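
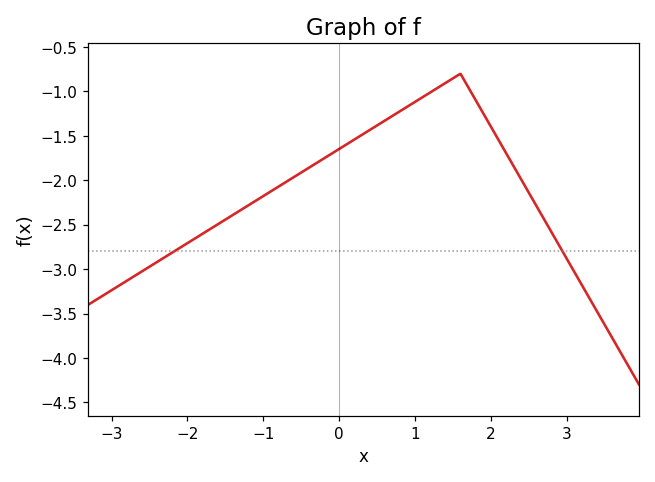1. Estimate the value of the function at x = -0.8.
-2.07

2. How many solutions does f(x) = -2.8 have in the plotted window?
2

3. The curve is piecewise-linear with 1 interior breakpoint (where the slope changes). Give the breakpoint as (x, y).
(1.6, -0.8)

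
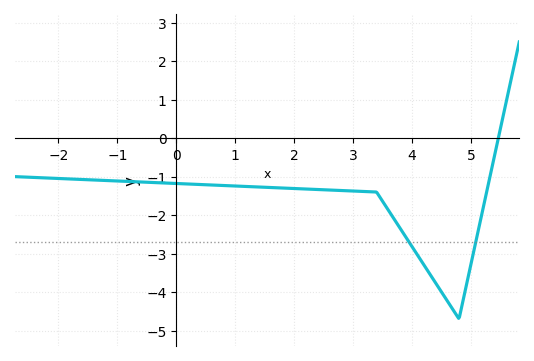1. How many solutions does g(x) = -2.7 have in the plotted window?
2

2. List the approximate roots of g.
5.4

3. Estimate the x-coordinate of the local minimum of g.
4.8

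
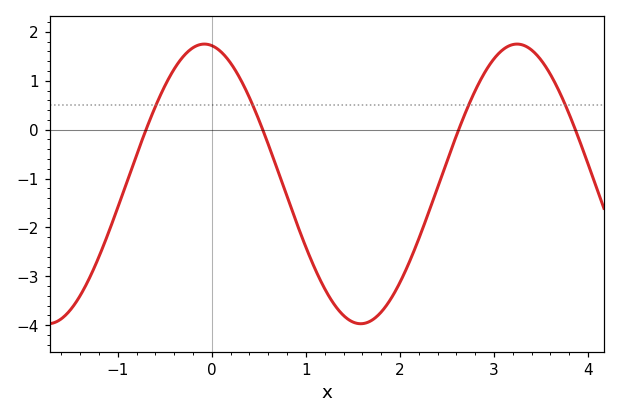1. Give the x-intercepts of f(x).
-0.7, 0.5, 2.6, 3.9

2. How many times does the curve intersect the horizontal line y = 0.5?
4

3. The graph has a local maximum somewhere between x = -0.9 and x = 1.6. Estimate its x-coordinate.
-0.1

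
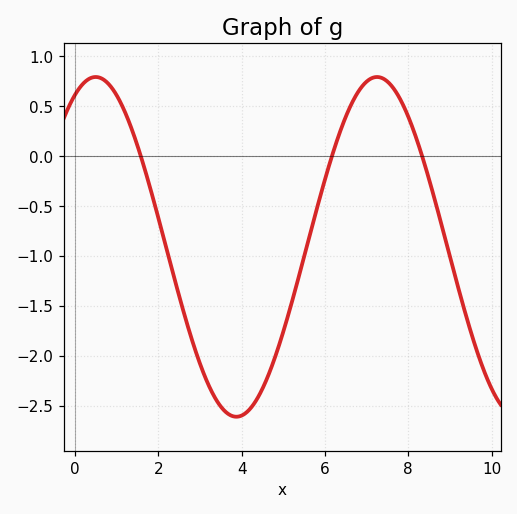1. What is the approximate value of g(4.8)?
-2.02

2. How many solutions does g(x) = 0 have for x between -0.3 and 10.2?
3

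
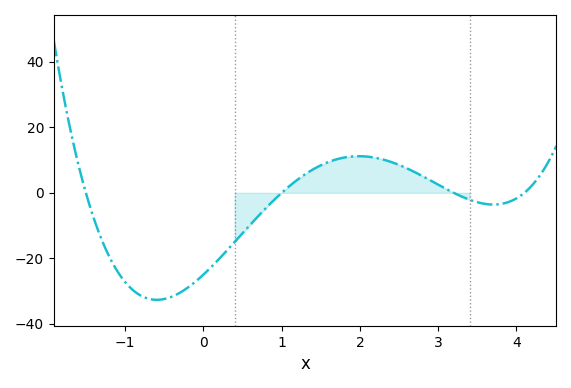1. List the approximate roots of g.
-1.5, 1, 3.2, 4.1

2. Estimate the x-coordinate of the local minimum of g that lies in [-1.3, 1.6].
-0.593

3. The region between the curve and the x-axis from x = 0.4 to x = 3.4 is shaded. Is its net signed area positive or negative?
positive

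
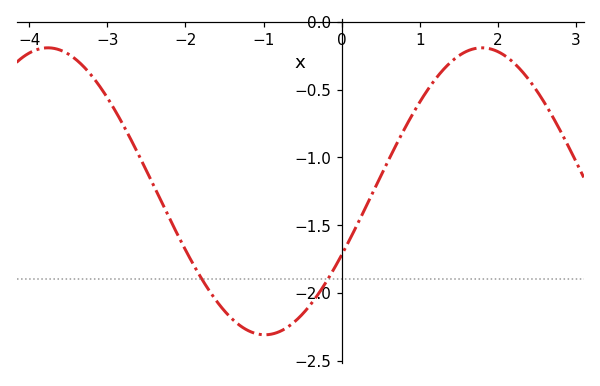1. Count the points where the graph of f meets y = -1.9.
2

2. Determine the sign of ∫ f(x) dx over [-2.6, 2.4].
negative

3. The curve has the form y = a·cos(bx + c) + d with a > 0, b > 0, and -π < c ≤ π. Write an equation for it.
y = 1.06cos(1.13x - 2.03) - 1.25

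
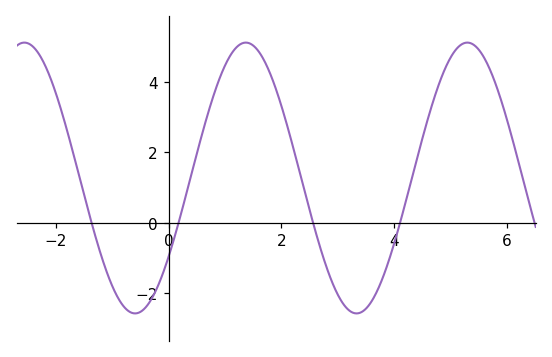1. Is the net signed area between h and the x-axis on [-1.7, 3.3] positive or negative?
positive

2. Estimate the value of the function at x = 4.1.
-0.023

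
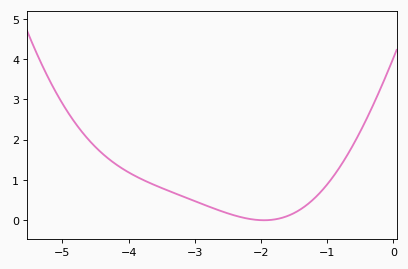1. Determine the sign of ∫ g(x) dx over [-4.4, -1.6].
positive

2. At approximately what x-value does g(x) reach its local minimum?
-1.95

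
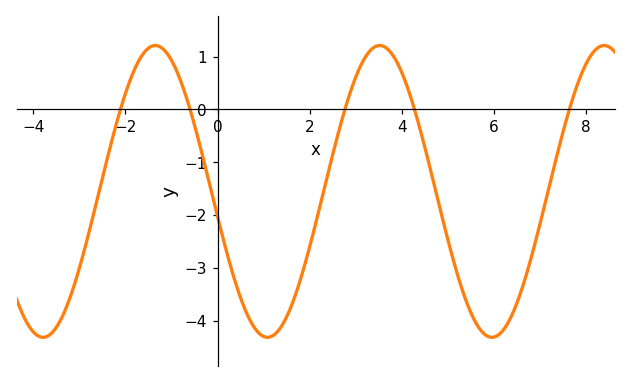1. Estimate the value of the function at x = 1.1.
-4.31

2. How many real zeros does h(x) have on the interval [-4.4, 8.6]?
5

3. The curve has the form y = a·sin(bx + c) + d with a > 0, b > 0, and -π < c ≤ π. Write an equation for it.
y = 2.76sin(1.29x - 2.97) - 1.55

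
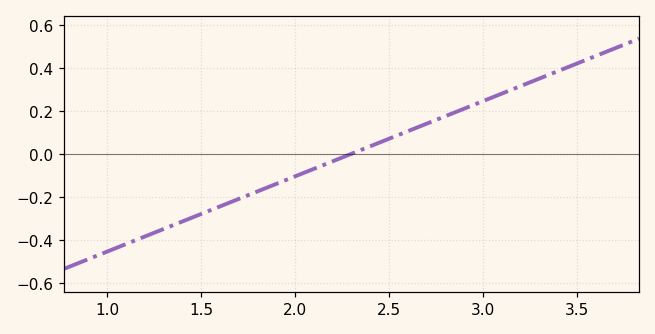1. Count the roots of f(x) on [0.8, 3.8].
1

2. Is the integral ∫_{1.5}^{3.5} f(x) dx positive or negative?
positive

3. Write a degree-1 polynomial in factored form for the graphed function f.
y = 0.35(x - 2.3)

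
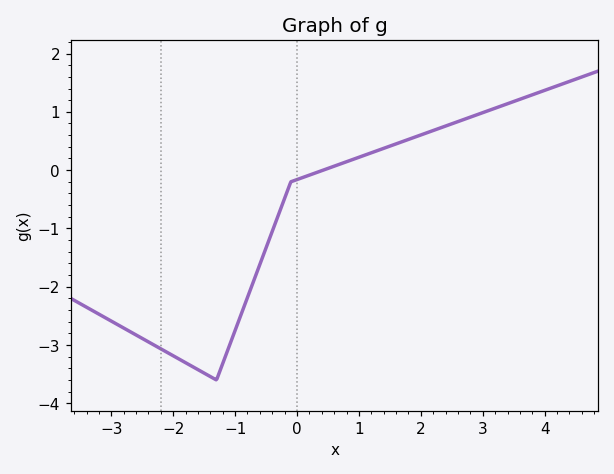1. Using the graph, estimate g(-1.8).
-3.3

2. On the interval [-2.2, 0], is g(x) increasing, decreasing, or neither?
neither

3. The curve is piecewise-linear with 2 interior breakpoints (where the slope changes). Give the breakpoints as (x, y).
(-1.3, -3.6); (-0.1, -0.2)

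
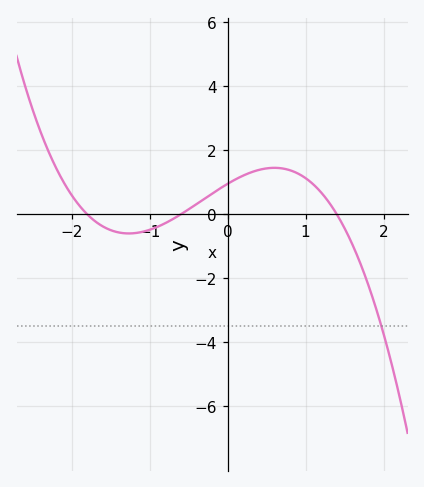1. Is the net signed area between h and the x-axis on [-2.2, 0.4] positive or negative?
positive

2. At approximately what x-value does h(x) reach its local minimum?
-1.3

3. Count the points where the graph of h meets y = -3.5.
1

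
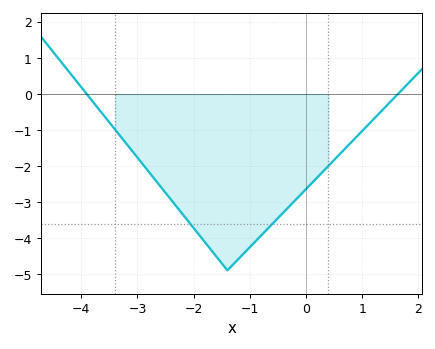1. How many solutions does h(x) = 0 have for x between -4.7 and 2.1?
2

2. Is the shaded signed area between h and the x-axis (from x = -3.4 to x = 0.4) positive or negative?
negative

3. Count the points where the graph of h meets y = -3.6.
2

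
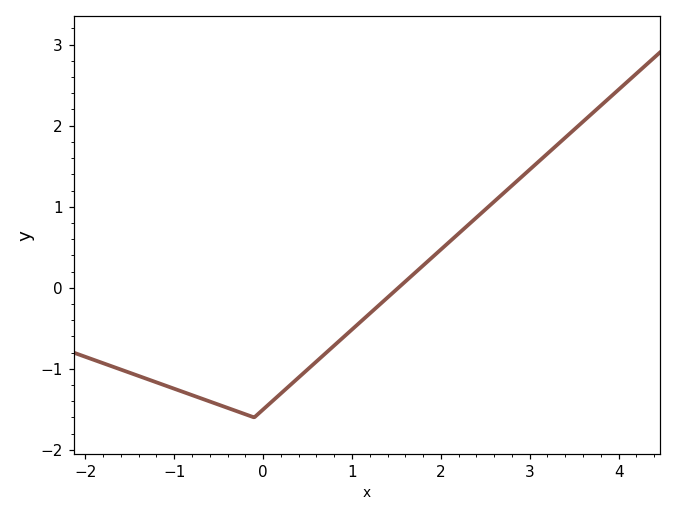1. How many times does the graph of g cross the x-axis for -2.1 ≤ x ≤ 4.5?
1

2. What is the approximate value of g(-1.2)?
-1.2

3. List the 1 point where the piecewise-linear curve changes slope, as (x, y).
(-0.1, -1.6)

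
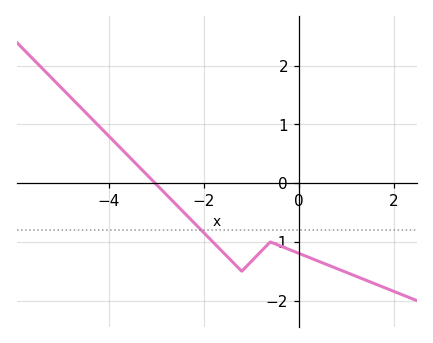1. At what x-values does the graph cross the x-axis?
-3.02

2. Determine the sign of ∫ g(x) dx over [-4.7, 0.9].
negative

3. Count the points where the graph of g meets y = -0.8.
1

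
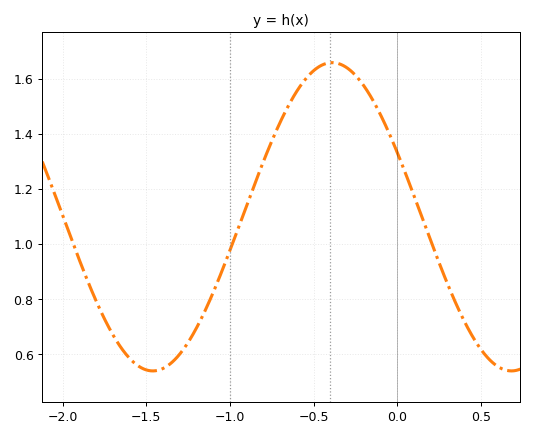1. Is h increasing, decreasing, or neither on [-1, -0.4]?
increasing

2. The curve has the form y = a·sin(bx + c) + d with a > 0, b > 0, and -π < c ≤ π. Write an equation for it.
y = 0.56sin(2.9x + 2.7) + 1.1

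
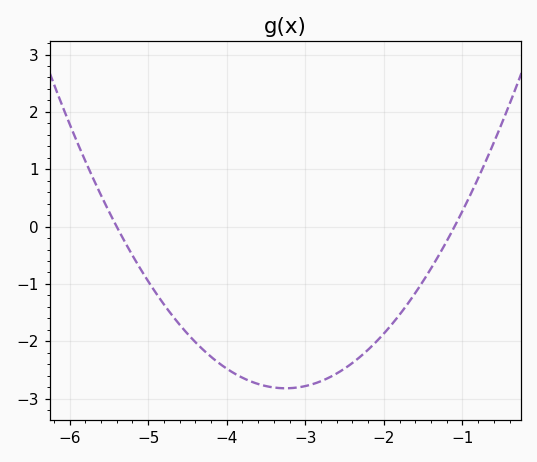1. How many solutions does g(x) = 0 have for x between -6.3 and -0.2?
2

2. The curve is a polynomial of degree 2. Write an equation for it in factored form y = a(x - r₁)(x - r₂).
y = 0.61(x + 5.4)(x + 1.1)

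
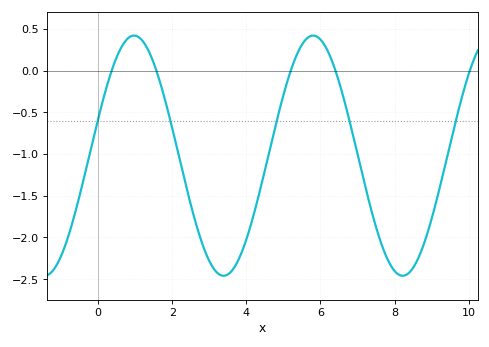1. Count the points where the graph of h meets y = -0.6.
5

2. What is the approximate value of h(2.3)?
-1.25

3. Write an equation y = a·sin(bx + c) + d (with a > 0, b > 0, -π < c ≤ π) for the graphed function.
y = 1.44sin(1.3x + 0.31) - 1.02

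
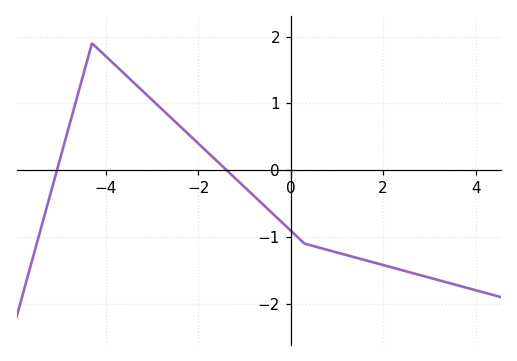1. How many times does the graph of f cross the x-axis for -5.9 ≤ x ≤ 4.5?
2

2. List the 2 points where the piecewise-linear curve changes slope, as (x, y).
(-4.3, 1.9); (0.3, -1.1)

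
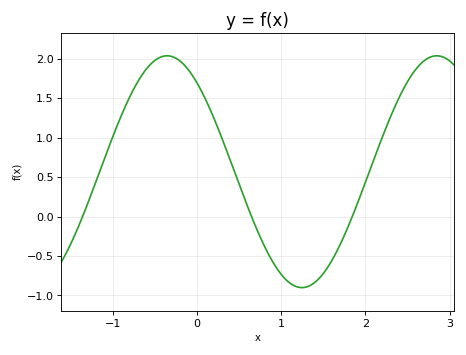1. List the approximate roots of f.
-1.4, 0.6, 1.8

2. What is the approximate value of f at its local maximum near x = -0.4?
2.05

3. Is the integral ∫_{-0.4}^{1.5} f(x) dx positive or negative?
positive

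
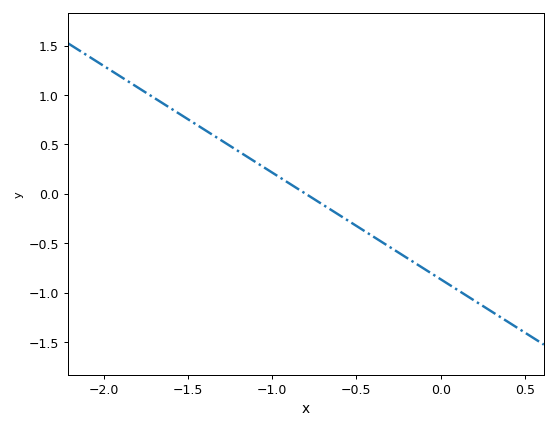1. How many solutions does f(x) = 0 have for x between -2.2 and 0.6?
1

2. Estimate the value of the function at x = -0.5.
-0.3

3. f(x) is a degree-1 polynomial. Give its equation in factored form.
y = -1.08(x + 0.8)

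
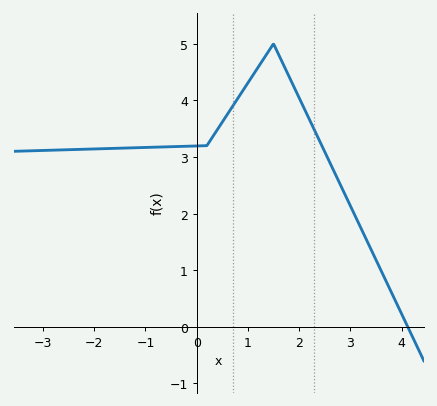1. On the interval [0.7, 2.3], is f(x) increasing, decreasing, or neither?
neither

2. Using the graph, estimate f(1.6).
4.81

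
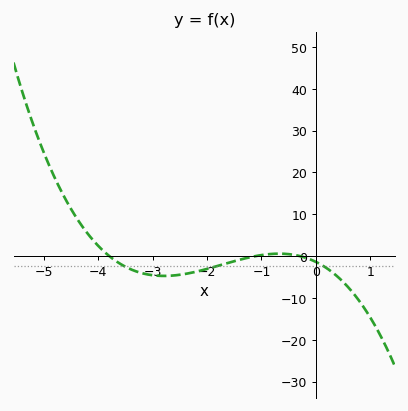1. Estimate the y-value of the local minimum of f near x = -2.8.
-4.76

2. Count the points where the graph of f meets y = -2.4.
3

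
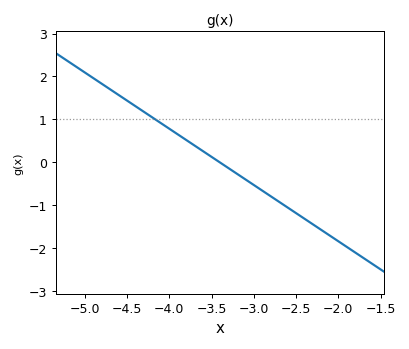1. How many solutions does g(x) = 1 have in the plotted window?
1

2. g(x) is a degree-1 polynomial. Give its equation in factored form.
y = -1.31(x + 3.4)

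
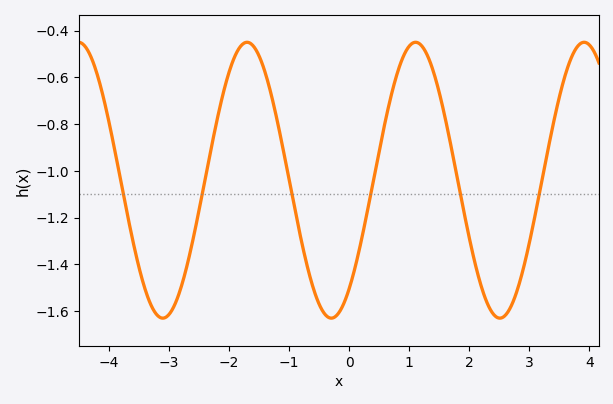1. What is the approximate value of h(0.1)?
-1.42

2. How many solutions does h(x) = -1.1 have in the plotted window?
6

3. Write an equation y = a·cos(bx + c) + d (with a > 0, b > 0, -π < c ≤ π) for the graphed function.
y = 0.59cos(2.2x - 2.5) - 1.04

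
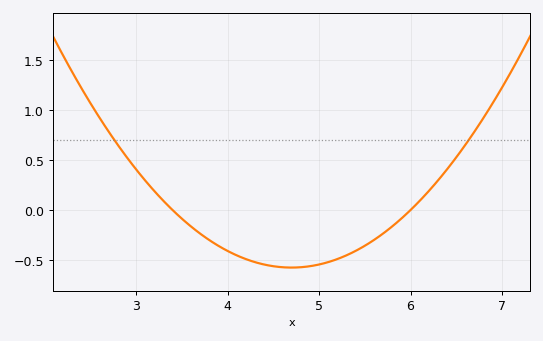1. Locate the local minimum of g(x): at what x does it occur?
4.7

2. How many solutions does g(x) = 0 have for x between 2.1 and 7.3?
2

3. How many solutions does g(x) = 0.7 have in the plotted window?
2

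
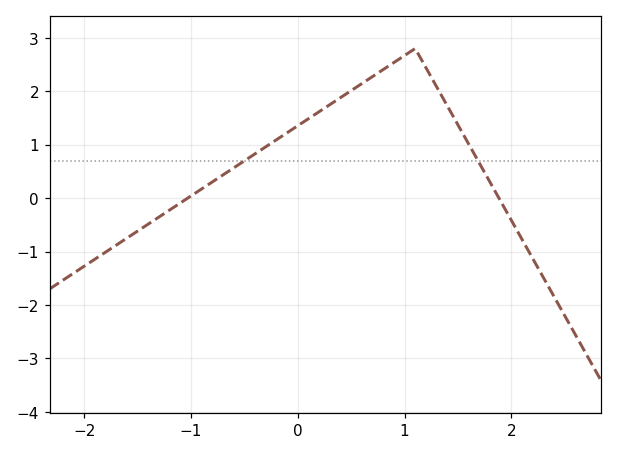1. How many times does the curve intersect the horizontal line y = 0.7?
2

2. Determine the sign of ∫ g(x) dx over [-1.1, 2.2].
positive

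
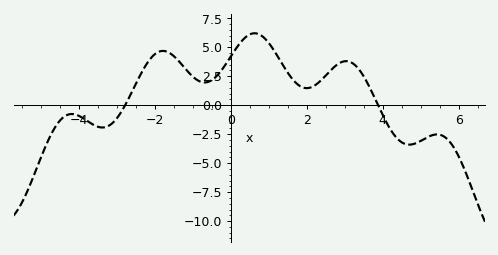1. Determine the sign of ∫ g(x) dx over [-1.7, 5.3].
positive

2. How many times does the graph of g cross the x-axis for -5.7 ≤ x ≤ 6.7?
2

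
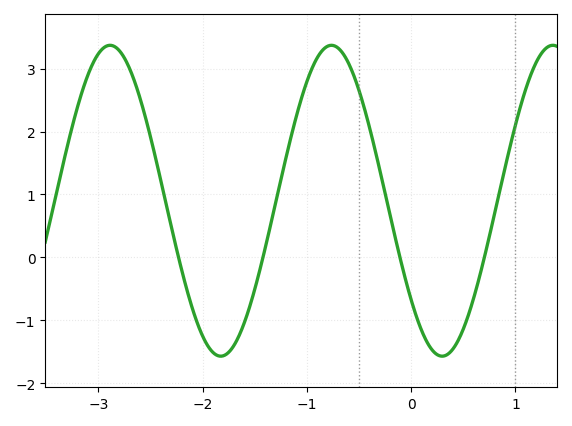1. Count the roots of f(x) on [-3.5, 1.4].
4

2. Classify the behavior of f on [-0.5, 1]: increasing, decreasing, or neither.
neither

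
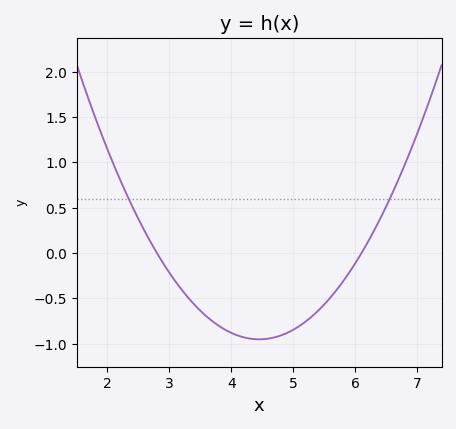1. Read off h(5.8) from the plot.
-0.315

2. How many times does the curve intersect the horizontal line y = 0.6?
2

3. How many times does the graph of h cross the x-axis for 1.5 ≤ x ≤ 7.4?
2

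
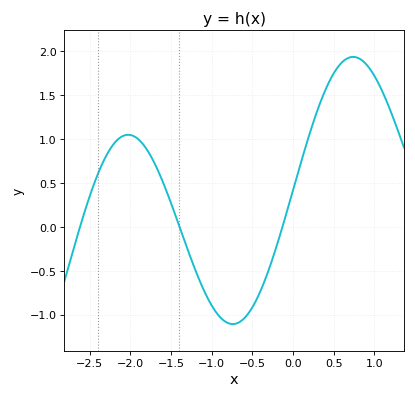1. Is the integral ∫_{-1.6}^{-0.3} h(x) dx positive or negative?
negative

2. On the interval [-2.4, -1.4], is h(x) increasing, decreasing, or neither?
neither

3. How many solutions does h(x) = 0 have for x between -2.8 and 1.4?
3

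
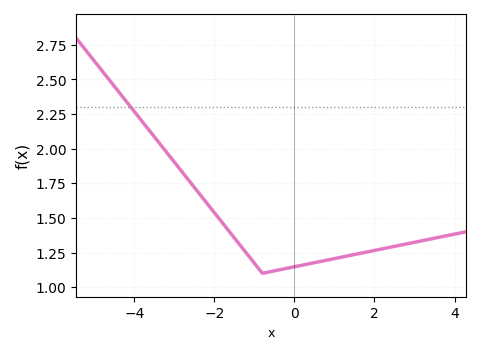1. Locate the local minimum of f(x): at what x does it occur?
-0.798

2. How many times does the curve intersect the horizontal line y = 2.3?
1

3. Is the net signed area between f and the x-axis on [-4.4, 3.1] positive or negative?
positive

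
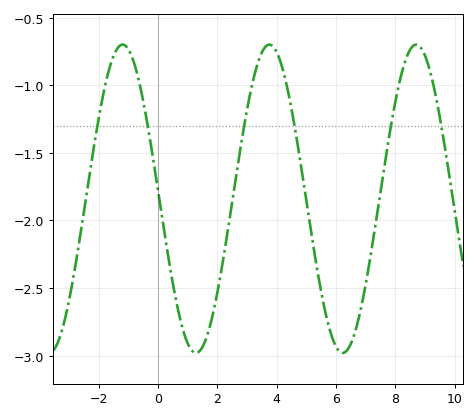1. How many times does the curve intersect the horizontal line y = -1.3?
6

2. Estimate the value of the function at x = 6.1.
-2.96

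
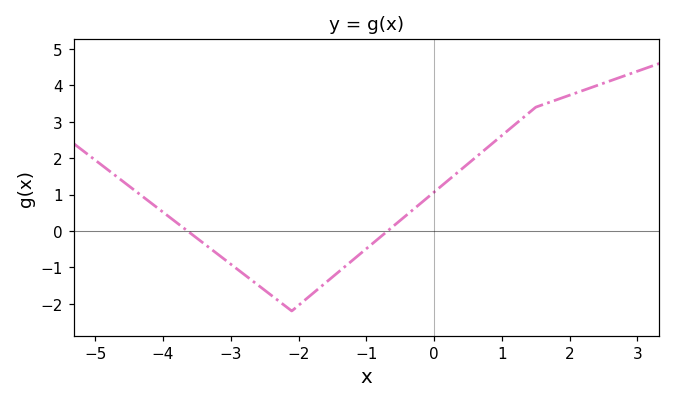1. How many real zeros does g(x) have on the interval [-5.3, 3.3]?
2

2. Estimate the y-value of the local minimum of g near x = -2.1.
-2.2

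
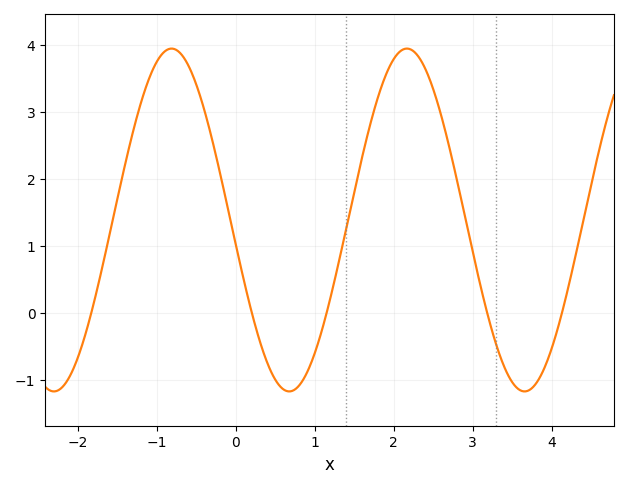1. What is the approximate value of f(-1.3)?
2.7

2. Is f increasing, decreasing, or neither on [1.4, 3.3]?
neither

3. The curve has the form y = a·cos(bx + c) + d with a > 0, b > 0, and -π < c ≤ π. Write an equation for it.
y = 2.56cos(2.1x + 1.7) + 1.39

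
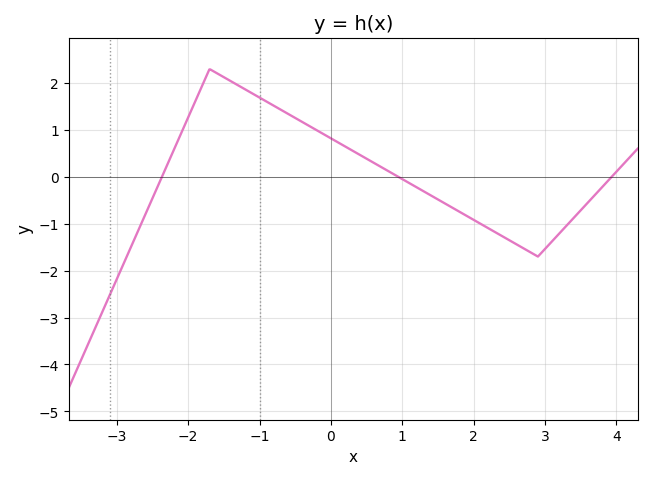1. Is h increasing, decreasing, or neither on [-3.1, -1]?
neither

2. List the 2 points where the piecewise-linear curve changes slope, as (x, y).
(-1.7, 2.3); (2.9, -1.7)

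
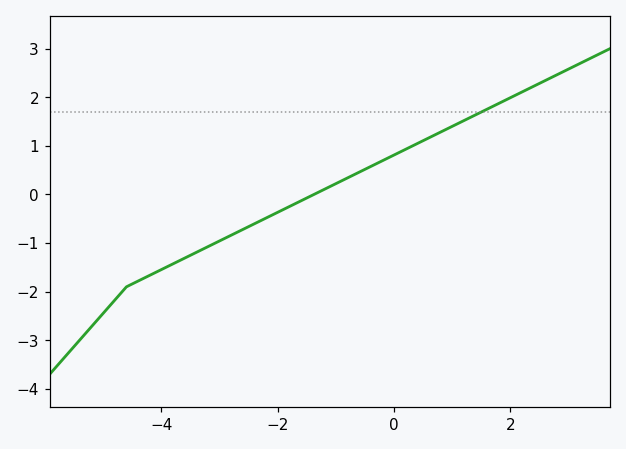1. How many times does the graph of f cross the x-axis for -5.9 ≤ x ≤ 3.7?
1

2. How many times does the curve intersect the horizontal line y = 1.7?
1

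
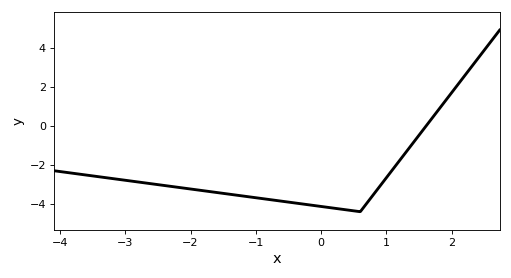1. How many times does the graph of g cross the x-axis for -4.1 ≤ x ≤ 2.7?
1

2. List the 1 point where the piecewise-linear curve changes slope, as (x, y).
(0.6, -4.4)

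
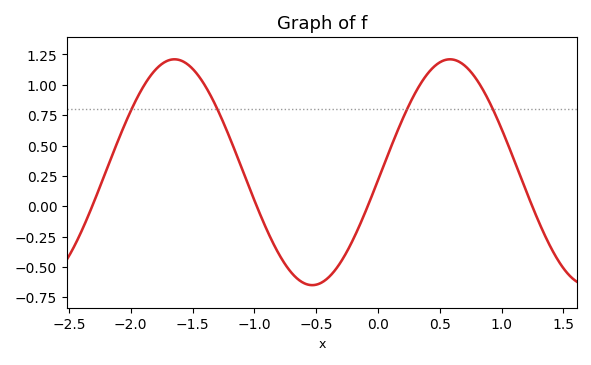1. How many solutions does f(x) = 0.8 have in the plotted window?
4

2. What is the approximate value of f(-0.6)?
-0.65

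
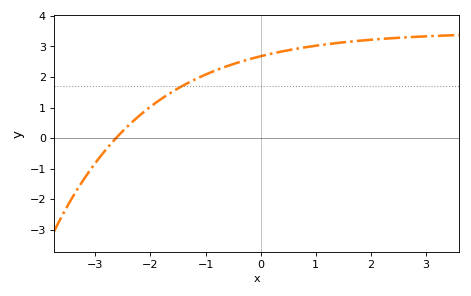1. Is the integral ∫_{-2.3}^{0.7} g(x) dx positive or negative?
positive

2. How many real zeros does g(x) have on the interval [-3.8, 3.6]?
1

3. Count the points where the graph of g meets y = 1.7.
1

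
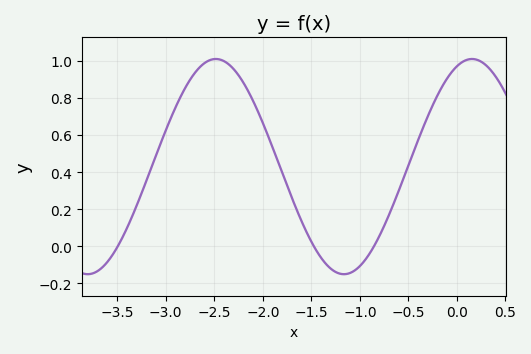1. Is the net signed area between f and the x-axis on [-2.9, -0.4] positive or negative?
positive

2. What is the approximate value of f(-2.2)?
0.882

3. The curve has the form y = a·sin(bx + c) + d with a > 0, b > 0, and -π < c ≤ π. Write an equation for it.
y = 0.58sin(2.38x + 1.2) + 0.43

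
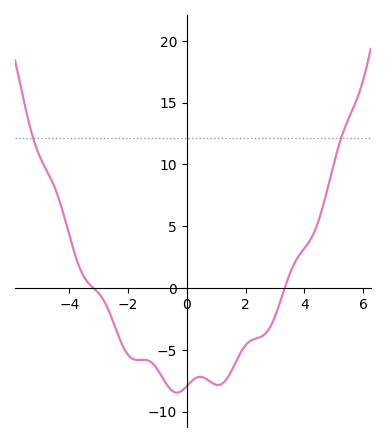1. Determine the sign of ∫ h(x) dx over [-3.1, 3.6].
negative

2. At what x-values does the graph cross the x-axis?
-3.2, 3.4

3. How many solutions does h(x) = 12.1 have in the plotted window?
2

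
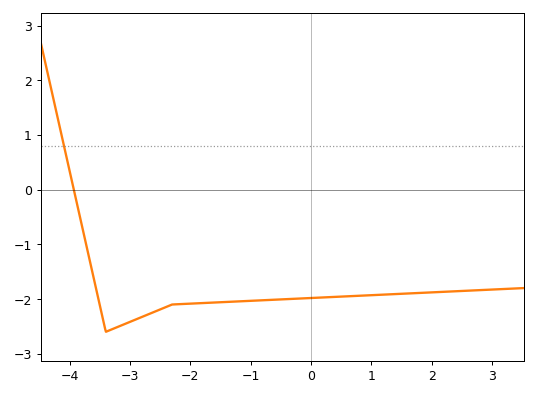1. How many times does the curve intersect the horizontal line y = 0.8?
1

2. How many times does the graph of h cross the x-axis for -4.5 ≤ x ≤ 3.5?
1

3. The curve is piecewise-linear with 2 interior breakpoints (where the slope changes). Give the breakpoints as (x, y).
(-3.4, -2.6); (-2.3, -2.1)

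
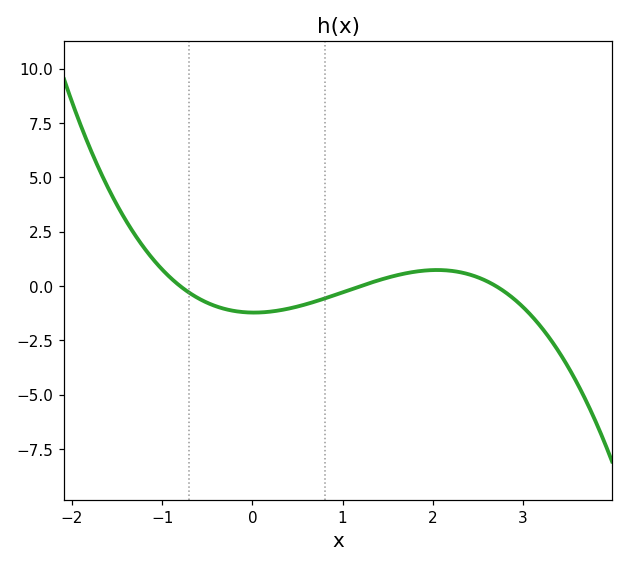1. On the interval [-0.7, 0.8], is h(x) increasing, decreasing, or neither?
neither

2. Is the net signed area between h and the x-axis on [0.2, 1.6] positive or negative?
negative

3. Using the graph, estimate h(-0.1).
-1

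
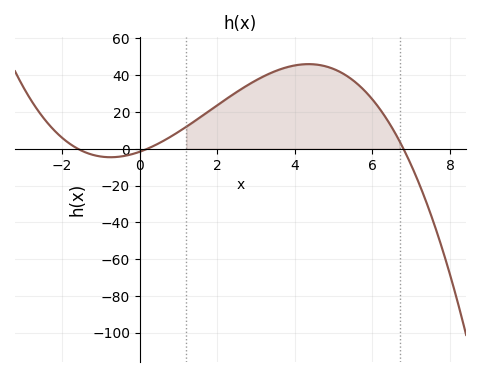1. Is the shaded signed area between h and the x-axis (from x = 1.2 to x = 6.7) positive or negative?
positive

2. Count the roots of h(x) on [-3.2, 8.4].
3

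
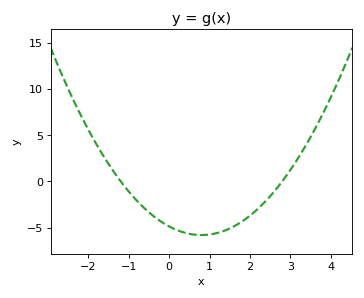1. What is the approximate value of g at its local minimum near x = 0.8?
-5.8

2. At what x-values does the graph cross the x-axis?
-1.2, 2.8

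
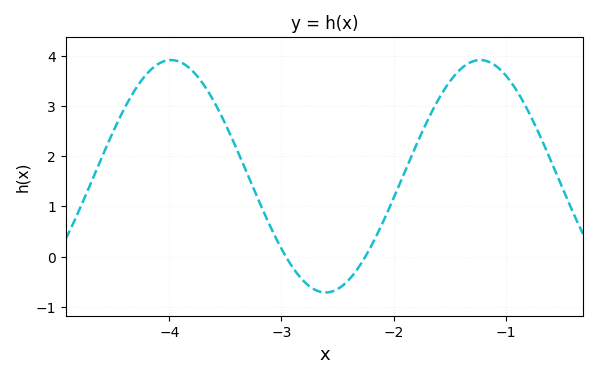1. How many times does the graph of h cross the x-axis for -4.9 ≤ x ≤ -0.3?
2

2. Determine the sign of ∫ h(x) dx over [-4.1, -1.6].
positive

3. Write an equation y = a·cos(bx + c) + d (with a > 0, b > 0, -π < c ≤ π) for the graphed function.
y = 2.31cos(2.3x + 2.8) + 1.6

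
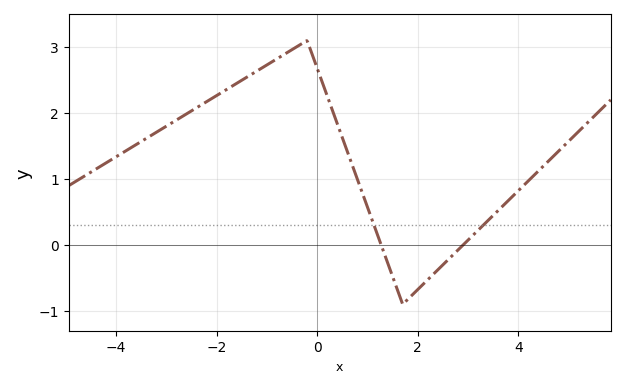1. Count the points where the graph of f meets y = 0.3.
2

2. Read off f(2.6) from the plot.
-0.226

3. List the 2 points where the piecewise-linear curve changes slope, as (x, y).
(-0.2, 3.1); (1.7, -0.9)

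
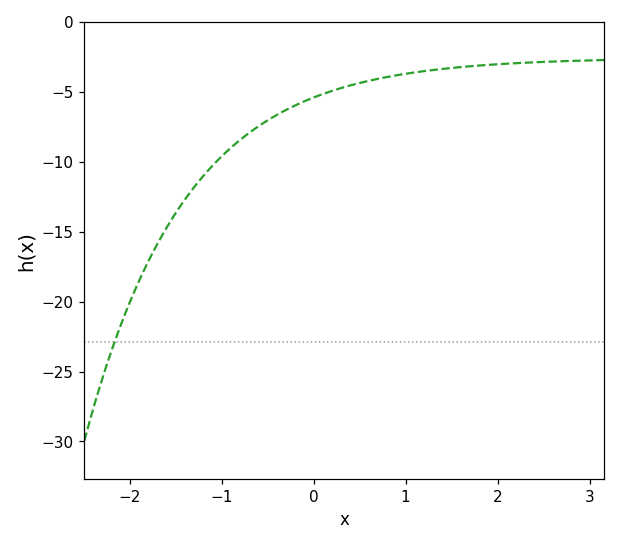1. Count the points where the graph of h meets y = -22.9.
1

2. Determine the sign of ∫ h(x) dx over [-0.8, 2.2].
negative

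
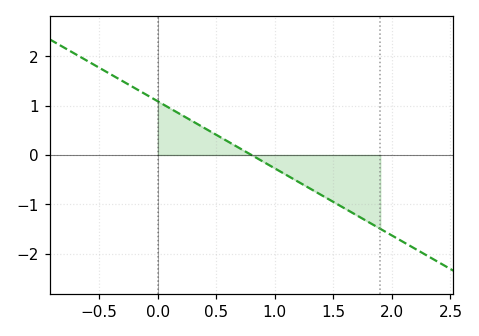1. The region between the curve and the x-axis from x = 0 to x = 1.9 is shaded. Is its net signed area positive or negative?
negative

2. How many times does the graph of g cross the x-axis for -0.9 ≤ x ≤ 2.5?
1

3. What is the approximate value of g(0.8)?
0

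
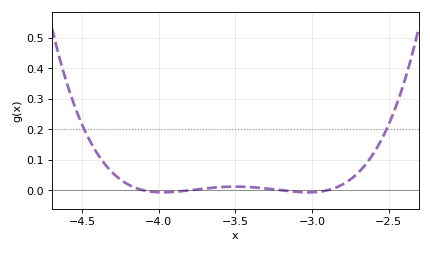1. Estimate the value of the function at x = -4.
-0.01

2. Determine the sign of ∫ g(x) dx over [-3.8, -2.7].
positive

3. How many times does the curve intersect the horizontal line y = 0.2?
2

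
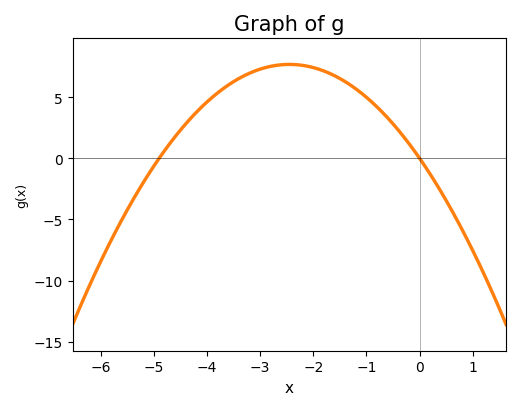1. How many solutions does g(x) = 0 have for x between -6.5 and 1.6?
2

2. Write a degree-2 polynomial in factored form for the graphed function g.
y = -1.28(x + 4.9)(x - 0)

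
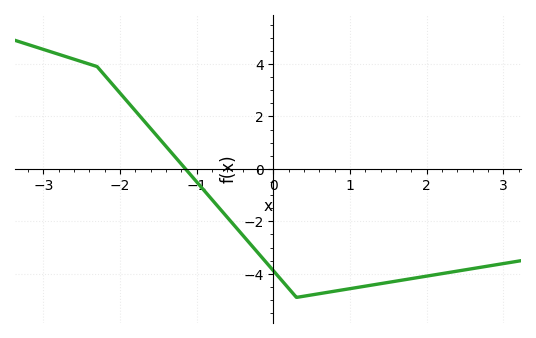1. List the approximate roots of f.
-1.15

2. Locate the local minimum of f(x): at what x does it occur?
0.302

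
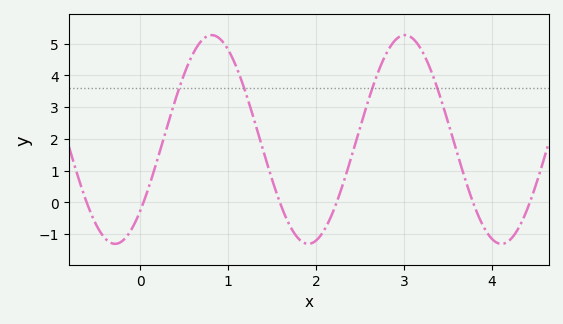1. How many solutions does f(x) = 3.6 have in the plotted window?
4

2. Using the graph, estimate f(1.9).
-1.31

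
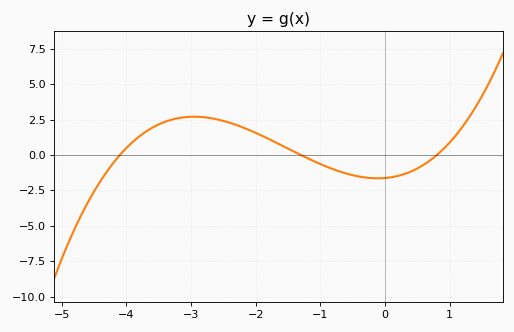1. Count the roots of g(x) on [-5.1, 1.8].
3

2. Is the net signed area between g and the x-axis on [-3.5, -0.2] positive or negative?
positive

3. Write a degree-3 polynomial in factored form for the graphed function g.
y = 0.38(x + 4.1)(x + 1.3)(x - 0.8)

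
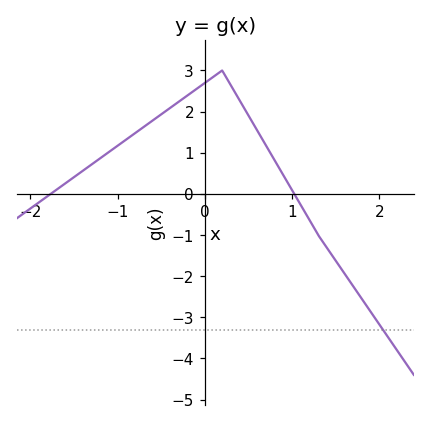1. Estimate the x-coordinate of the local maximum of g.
0.2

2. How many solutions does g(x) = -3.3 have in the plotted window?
1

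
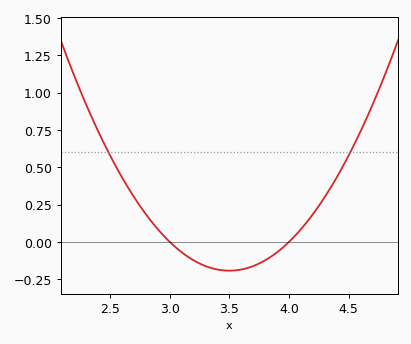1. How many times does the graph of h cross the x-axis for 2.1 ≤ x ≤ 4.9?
2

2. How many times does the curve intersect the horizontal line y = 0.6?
2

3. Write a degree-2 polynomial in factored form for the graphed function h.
y = 0.77(x - 3)(x - 4)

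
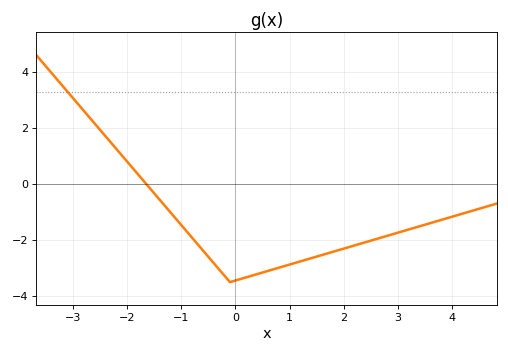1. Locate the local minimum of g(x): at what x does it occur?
0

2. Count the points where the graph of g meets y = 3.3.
1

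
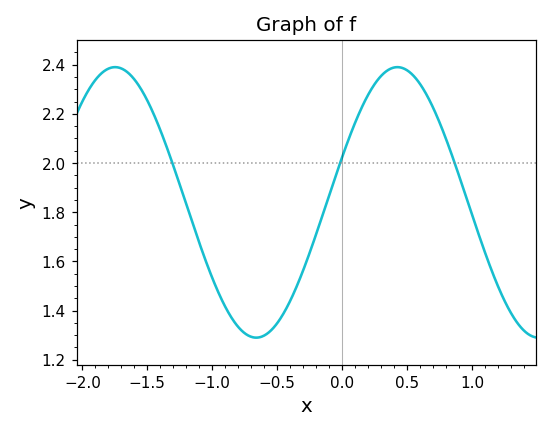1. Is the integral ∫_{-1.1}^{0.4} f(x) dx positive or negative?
positive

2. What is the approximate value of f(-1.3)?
1.99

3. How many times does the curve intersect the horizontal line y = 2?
3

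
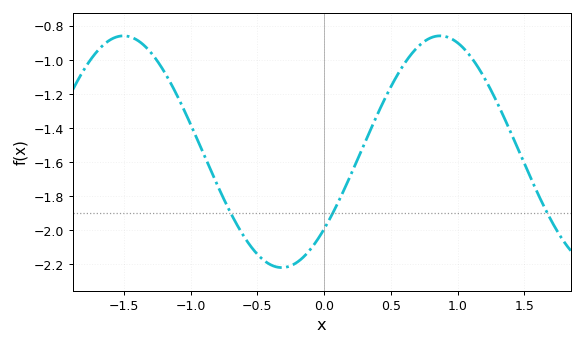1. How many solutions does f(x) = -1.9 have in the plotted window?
3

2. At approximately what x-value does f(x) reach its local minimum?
-0.3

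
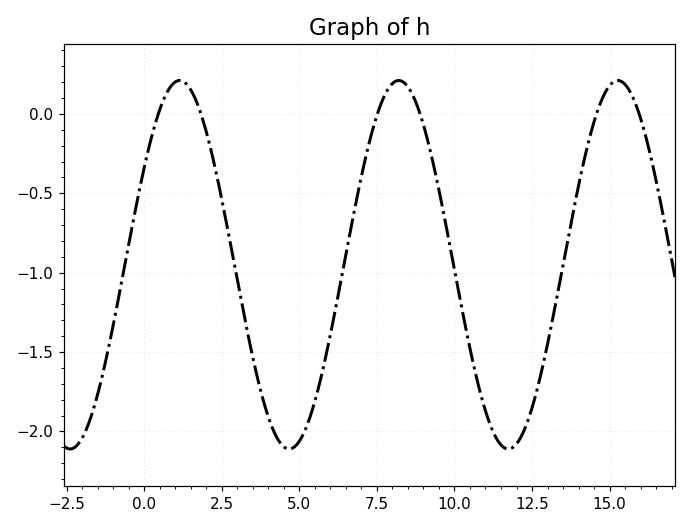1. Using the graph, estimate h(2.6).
-0.634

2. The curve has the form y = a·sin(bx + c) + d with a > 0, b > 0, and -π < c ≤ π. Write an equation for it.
y = 1.16sin(0.89x + 0.552) - 0.95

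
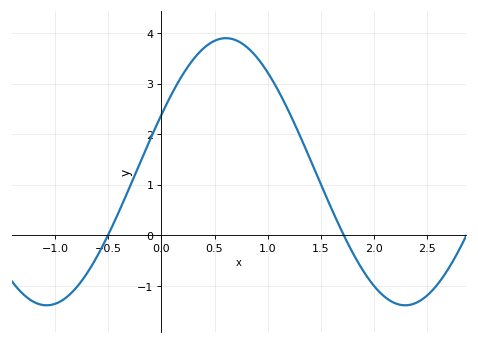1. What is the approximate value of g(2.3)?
-1.4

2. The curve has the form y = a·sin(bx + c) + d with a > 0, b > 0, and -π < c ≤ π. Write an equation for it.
y = 2.64sin(1.9x + 0.44) + 1.26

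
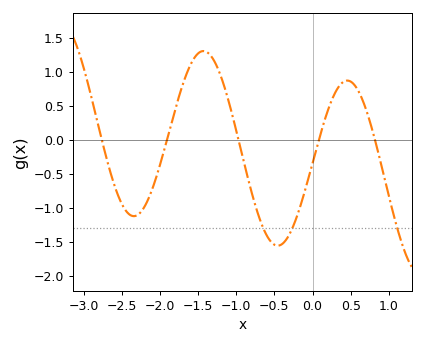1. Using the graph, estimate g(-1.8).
0.445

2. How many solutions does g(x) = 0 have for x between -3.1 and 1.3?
5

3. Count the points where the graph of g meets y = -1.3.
3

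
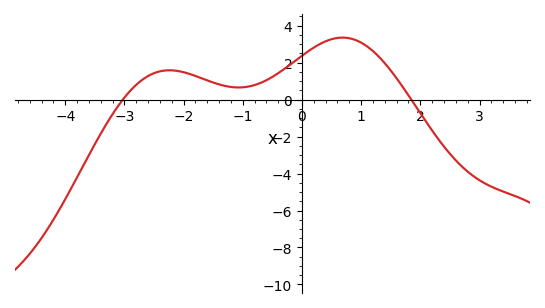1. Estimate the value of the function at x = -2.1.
1.6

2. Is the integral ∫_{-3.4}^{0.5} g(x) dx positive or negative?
positive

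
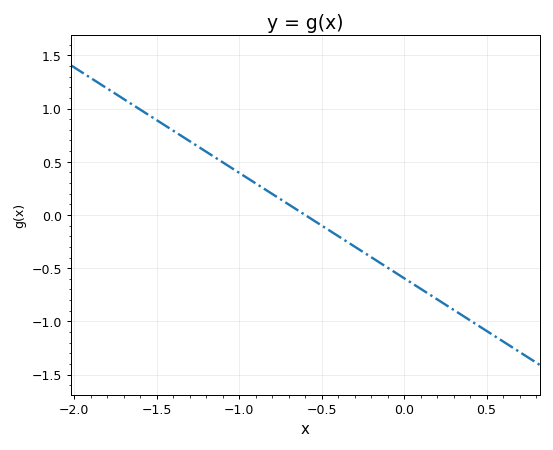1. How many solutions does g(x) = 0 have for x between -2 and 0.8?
1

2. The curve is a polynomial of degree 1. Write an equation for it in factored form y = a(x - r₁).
y = -0.99(x + 0.6)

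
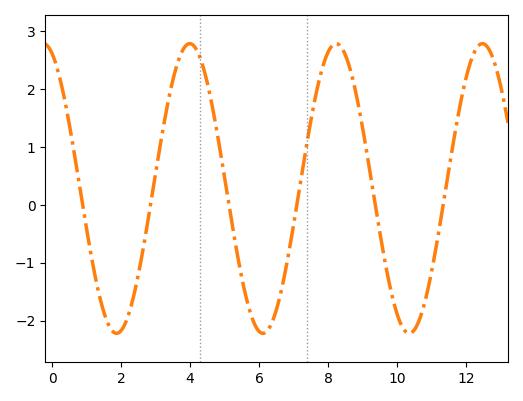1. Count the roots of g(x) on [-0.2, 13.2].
6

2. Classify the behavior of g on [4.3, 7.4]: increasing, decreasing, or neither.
neither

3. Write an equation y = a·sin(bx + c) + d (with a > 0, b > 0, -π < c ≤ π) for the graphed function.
y = 2.5sin(1.5x + 2) + 0.28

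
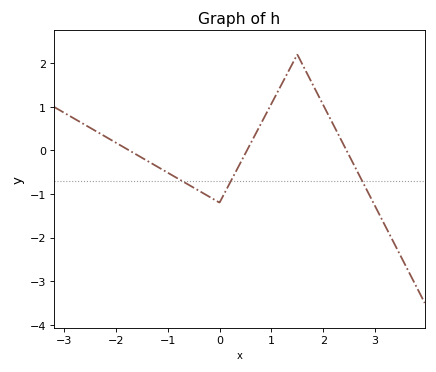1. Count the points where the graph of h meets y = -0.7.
3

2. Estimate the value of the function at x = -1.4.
-0.2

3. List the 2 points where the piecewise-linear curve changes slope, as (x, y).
(0, -1.2); (1.5, 2.2)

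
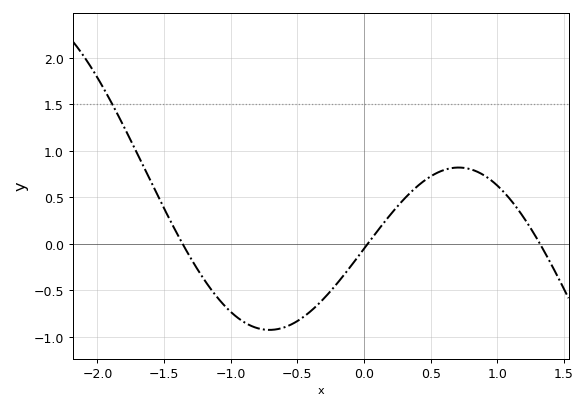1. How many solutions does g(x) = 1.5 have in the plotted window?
1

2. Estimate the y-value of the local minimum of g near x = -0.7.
-0.924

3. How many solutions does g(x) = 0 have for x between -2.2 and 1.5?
3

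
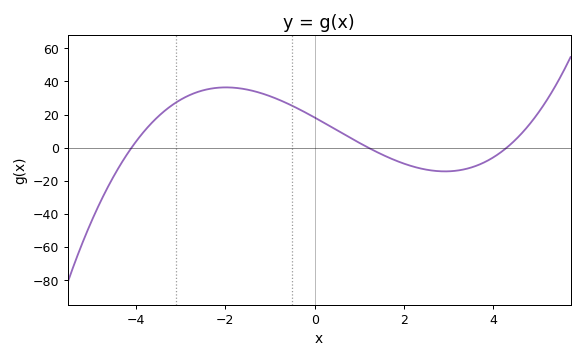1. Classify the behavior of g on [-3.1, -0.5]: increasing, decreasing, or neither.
neither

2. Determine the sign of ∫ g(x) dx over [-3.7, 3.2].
positive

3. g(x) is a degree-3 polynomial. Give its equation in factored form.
y = 0.86(x + 4.1)(x - 1.2)(x - 4.3)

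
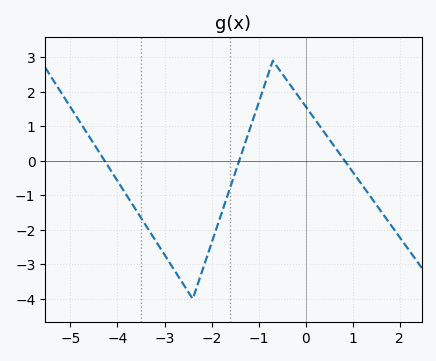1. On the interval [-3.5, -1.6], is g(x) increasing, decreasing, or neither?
neither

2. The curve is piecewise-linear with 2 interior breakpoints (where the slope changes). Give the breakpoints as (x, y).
(-2.4, -4); (-0.7, 2.9)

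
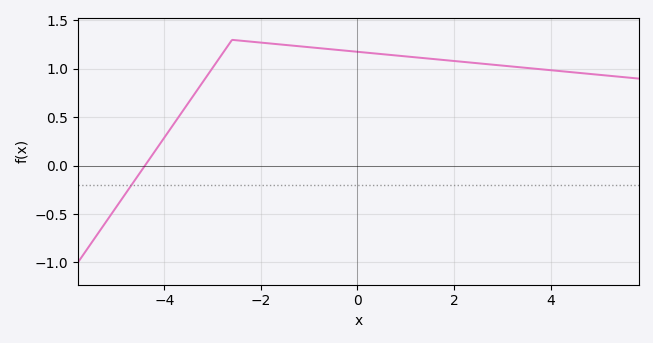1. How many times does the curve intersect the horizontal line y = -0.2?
1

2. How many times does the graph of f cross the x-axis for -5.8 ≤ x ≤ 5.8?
1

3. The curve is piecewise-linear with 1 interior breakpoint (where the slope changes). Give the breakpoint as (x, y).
(-2.6, 1.3)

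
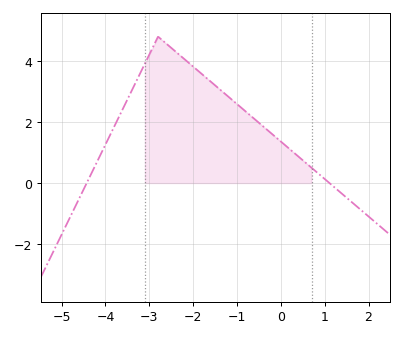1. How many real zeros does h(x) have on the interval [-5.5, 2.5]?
2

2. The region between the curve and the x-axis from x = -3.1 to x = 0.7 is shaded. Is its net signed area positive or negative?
positive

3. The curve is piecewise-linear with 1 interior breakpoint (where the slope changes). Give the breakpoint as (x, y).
(-2.8, 4.8)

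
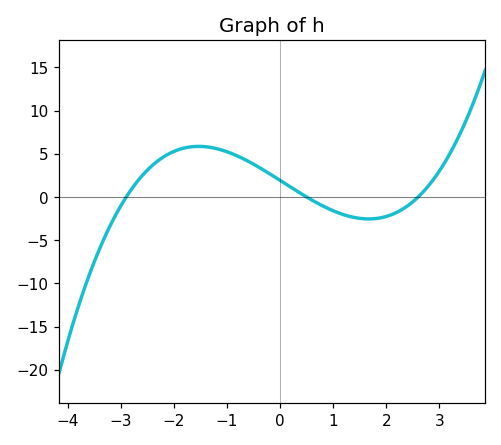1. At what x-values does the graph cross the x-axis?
-2.8, 0.4, 2.6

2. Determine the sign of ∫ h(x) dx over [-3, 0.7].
positive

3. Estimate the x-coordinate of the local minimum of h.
1.6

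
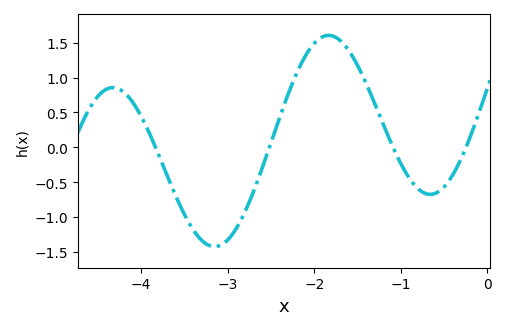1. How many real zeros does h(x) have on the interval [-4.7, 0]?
4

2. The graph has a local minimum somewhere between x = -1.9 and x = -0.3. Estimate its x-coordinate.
-0.7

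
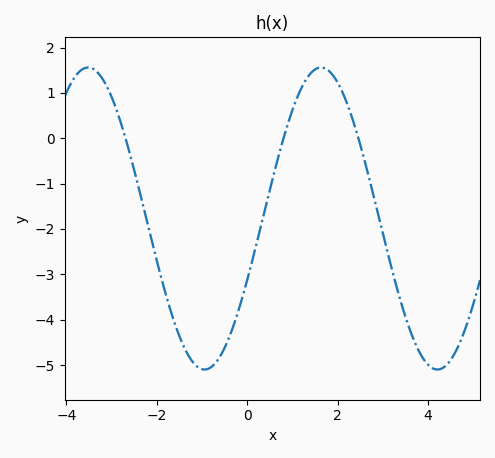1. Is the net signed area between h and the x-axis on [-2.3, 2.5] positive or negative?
negative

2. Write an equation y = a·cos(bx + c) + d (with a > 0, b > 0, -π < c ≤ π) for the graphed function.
y = 3.33cos(1.22x - 1.99) - 1.77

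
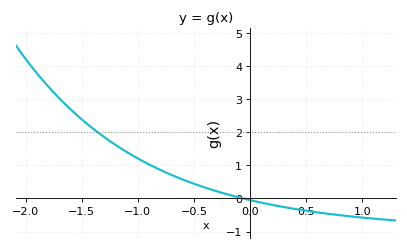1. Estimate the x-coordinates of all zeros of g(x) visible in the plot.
-0.05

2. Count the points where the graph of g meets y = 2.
1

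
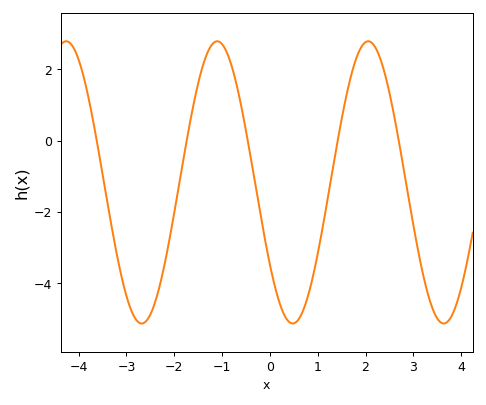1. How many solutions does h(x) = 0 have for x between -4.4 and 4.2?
5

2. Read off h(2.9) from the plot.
-1.6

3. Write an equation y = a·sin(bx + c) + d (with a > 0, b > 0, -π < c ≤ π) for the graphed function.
y = 3.96sin(1.99x - 2.52) - 1.17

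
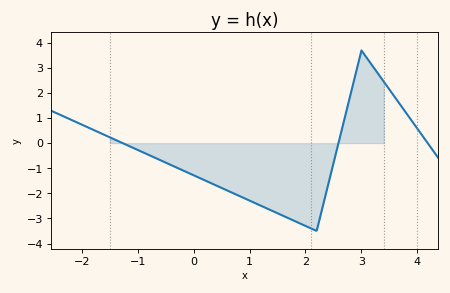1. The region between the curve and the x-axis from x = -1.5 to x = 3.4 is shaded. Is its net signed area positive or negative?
negative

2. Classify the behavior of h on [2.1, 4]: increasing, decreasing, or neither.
neither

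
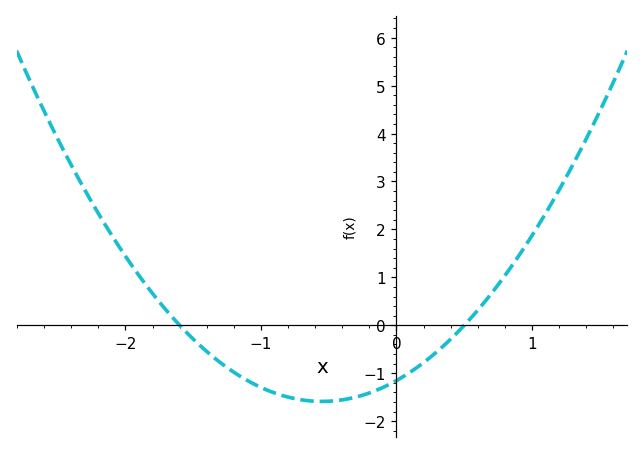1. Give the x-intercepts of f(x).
-1.6, 0.5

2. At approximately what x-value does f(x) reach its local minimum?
-0.5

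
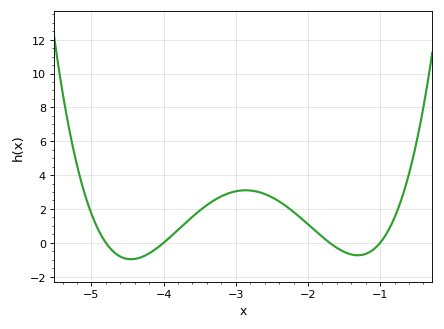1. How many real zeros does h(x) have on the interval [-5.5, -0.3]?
4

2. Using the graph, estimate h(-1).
0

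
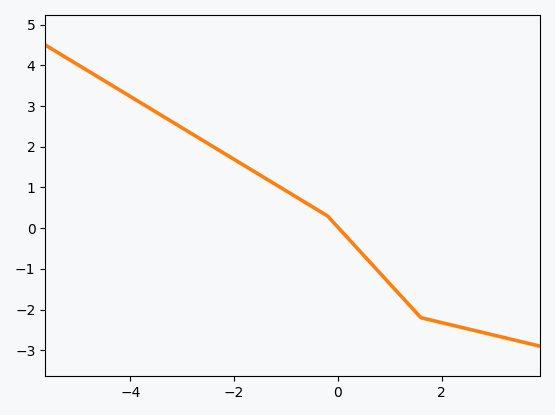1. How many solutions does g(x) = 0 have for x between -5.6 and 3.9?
1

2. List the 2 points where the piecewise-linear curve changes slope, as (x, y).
(-0.2, 0.3); (1.6, -2.2)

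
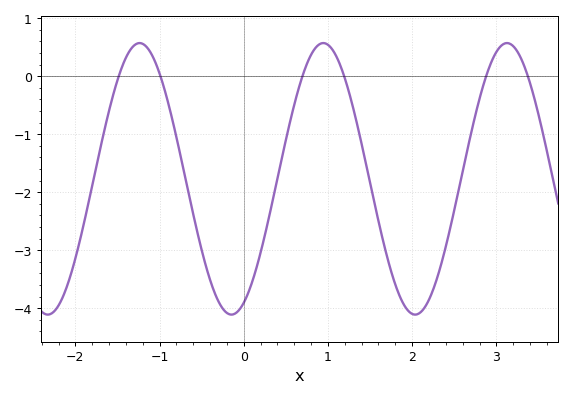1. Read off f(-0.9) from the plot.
-0.449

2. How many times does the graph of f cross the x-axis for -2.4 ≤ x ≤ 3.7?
6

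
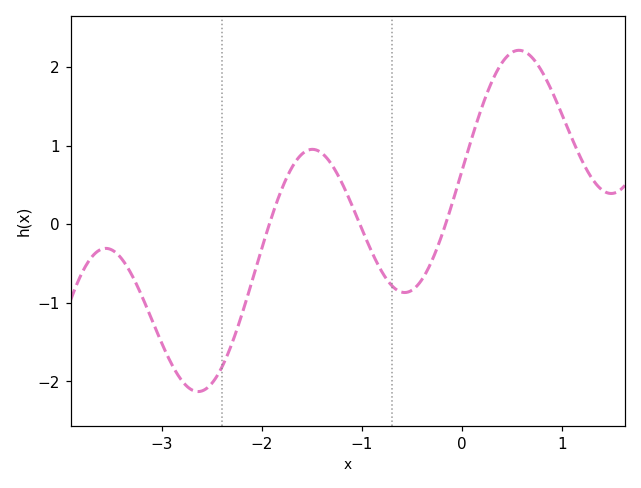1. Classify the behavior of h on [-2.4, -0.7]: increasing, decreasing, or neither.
neither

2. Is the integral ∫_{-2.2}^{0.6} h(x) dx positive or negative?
positive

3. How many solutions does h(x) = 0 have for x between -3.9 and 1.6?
3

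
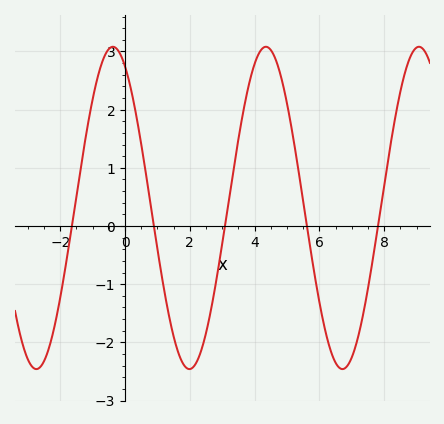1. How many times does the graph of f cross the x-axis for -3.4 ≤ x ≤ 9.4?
5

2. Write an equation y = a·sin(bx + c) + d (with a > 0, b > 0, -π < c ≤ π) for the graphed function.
y = 2.77sin(1.33x + 2.07) + 0.31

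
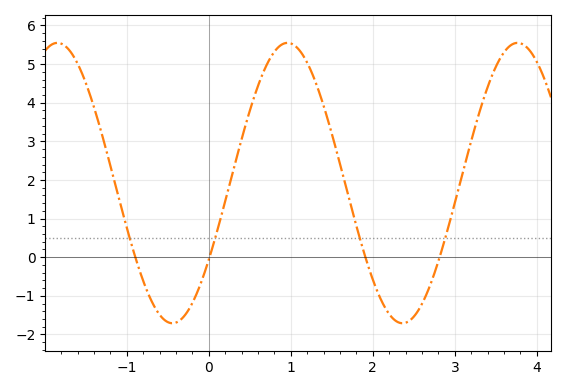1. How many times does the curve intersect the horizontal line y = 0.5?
4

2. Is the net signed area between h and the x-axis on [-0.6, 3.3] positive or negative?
positive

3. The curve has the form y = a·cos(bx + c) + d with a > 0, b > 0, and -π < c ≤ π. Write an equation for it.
y = 3.63cos(2.2x - 2.1) + 1.92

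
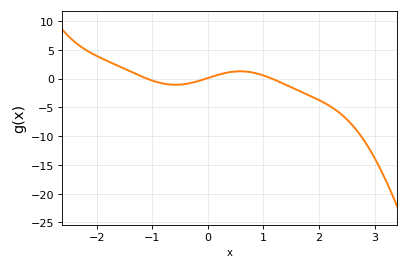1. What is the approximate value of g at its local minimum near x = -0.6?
-1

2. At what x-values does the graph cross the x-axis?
-1.1, 0, 1.1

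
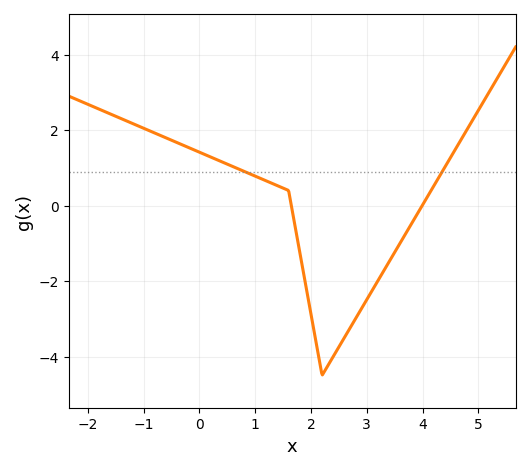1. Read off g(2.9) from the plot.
-2.74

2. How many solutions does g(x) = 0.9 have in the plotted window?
2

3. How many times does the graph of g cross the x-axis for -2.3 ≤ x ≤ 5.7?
2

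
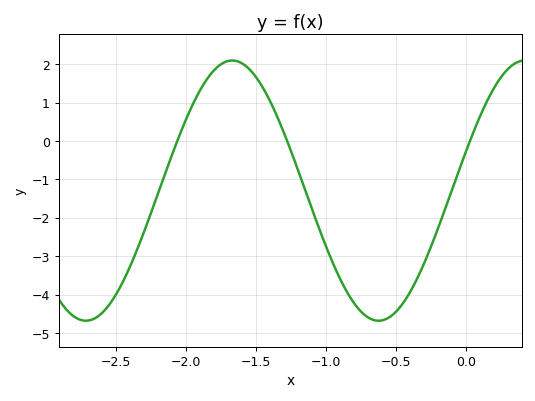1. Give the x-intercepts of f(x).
-2.05, -1.3, 0.05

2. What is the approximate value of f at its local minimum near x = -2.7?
-4.7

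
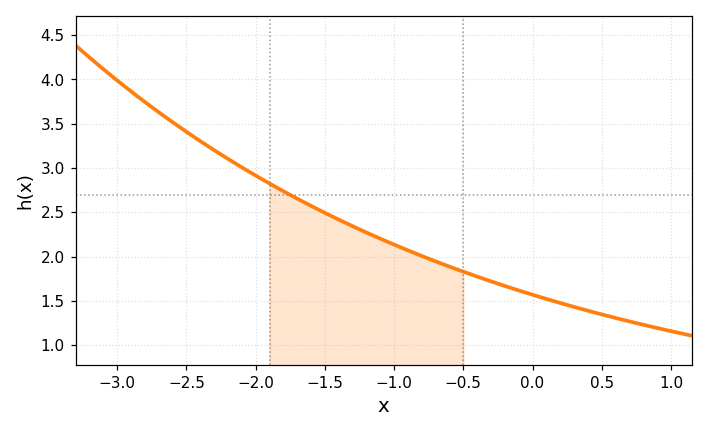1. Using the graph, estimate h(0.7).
1.25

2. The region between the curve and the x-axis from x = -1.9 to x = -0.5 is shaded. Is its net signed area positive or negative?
positive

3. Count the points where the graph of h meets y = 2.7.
1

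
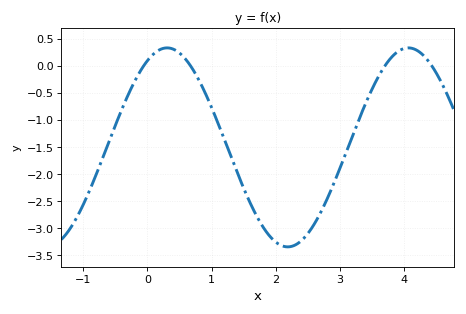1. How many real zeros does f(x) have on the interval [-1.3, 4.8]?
4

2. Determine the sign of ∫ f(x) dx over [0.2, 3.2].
negative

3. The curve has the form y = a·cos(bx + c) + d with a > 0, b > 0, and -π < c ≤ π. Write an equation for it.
y = 1.84cos(1.7x - 0.51) - 1.51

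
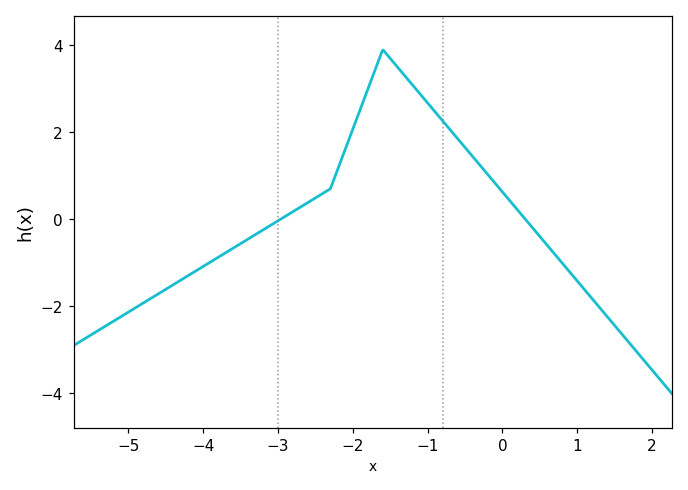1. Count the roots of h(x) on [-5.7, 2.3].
2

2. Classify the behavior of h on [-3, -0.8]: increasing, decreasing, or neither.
neither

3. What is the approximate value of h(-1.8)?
3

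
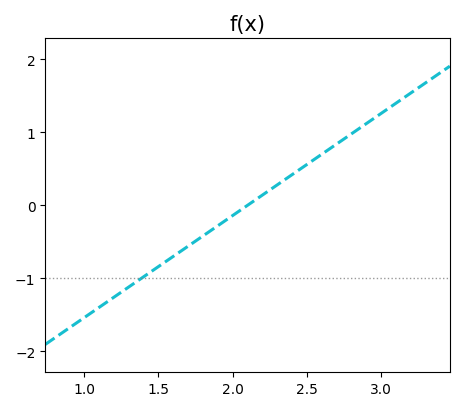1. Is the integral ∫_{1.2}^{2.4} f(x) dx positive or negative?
negative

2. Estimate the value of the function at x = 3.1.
1.4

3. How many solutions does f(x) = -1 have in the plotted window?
1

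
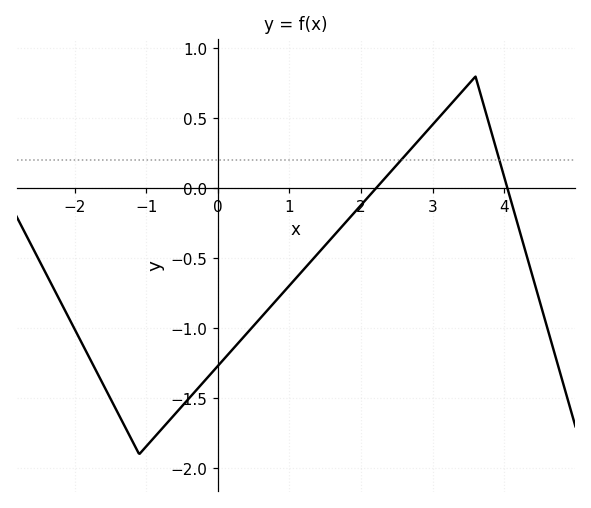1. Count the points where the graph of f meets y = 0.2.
2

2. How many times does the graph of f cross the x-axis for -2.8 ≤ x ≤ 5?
2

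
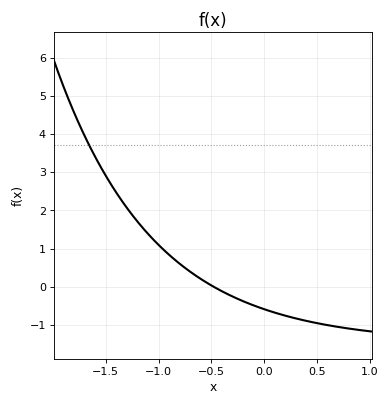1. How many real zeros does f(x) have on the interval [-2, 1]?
1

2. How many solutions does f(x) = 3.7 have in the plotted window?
1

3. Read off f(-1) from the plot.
1.1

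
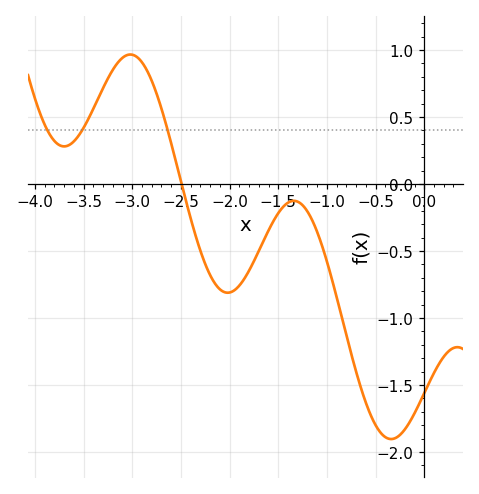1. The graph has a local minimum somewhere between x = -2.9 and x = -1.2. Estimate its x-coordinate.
-2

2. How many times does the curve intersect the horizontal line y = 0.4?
3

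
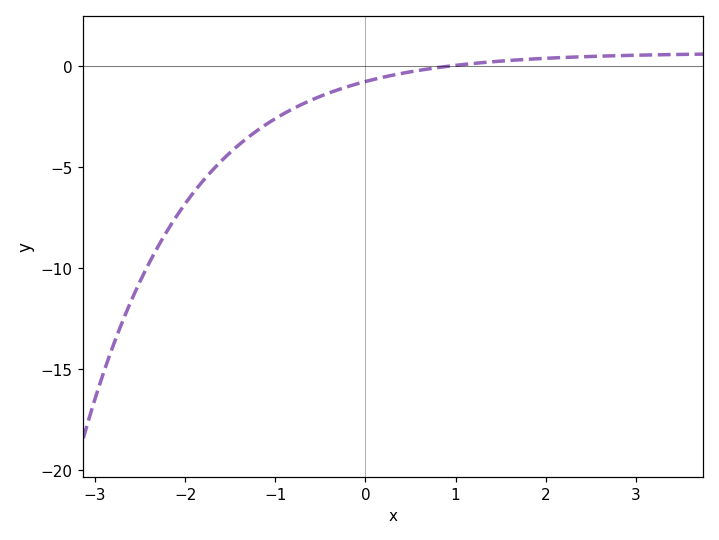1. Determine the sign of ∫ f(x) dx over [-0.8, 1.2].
negative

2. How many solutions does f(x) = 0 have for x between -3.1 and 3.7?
1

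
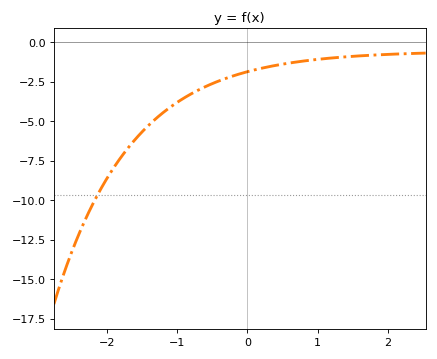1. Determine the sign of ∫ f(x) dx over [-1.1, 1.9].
negative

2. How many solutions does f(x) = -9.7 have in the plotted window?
1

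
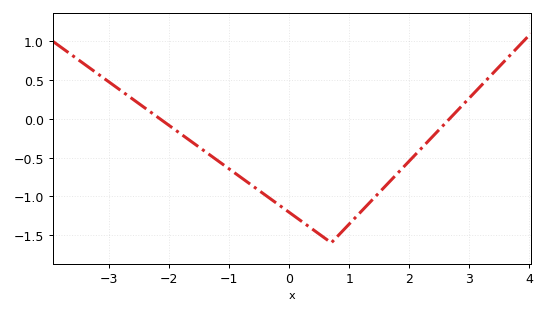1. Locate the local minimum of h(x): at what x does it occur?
0.7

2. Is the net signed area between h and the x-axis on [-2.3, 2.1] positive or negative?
negative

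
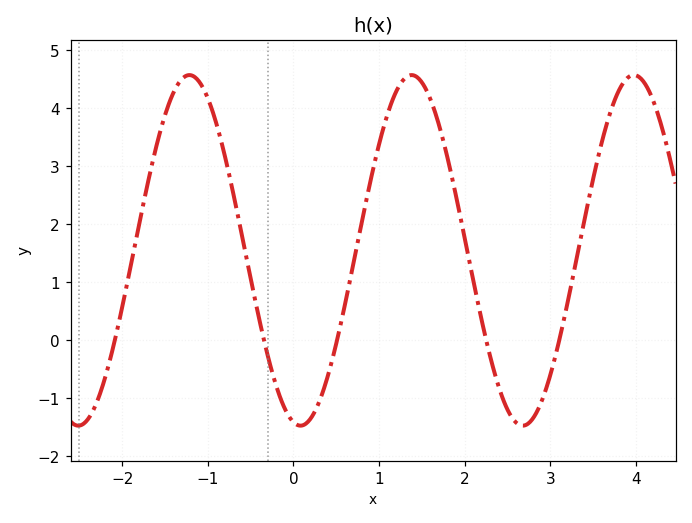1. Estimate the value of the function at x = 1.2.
4.3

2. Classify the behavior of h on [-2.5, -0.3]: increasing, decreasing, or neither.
neither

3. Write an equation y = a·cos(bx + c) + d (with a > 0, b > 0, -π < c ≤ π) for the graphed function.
y = 3.02cos(2.4x + 2.9) + 1.55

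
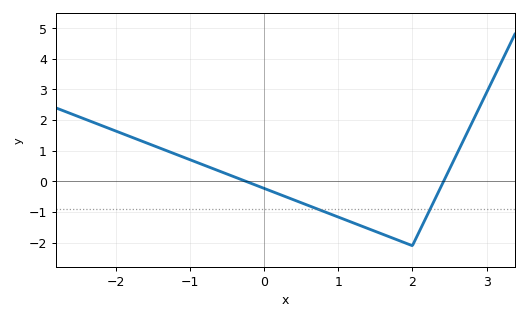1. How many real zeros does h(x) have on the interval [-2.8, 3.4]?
2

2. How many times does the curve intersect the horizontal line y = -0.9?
2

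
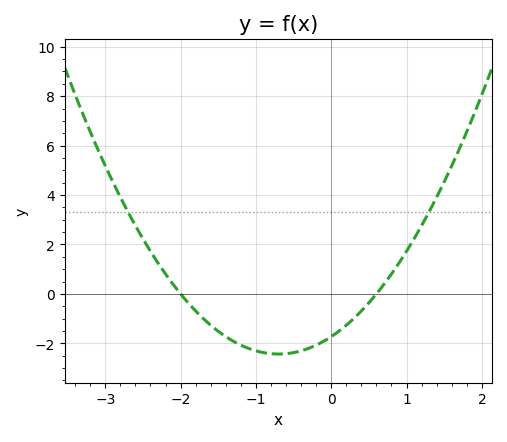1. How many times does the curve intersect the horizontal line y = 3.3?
2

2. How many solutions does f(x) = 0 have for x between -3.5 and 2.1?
2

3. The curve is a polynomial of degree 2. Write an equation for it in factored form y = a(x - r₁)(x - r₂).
y = 1.44(x + 2)(x - 0.6)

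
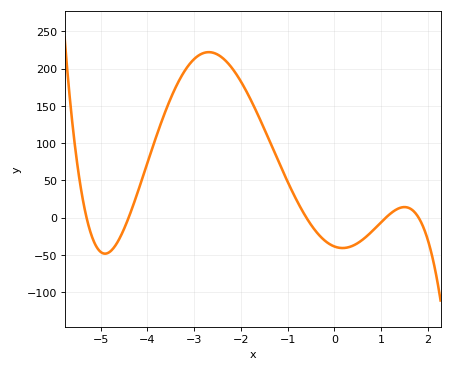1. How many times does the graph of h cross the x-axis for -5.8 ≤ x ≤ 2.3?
5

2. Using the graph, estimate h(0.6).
-30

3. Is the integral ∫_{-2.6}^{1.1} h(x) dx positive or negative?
positive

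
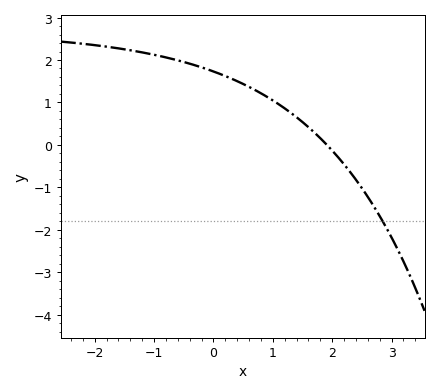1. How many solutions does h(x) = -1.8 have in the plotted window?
1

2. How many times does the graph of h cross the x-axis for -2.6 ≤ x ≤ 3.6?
1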